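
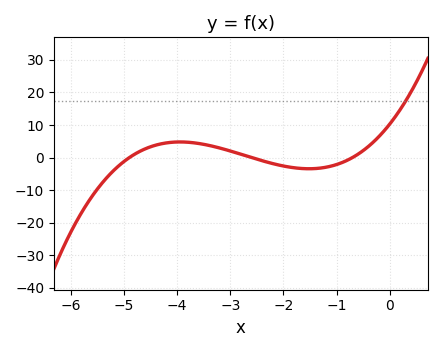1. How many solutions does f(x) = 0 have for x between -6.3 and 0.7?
3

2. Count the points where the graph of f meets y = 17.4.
1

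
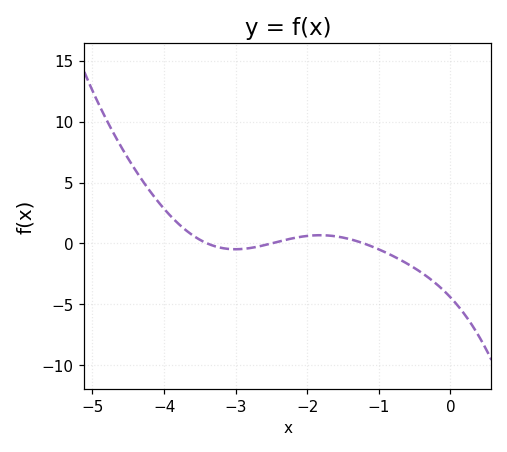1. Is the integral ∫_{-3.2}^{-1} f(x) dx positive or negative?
positive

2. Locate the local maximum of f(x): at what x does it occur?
-1.82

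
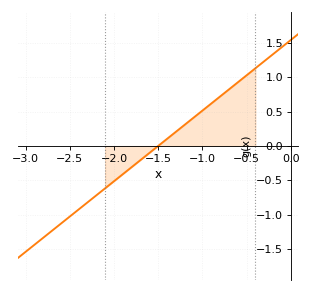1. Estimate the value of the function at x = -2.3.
-0.8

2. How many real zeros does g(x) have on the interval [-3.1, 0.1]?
1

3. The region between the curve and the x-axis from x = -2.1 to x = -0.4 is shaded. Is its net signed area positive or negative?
positive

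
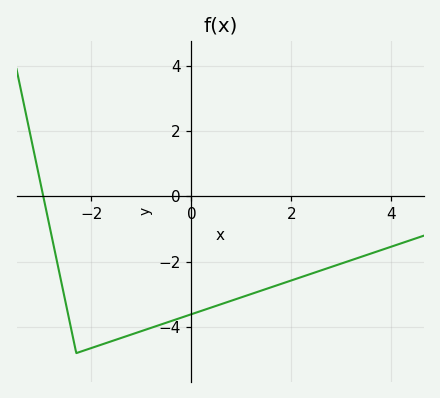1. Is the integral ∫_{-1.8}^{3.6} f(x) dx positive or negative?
negative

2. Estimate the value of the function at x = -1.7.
-4.49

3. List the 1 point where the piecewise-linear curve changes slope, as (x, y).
(-2.3, -4.8)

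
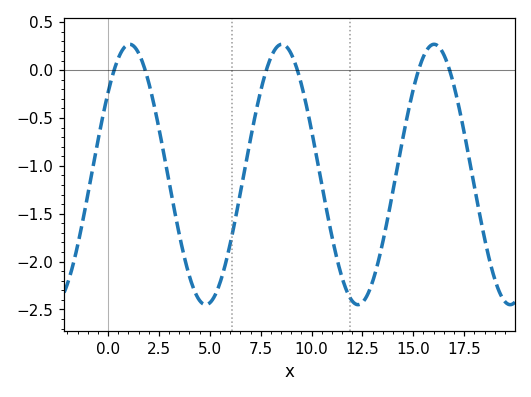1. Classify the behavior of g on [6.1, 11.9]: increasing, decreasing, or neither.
neither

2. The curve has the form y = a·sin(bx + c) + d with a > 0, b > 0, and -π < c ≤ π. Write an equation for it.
y = 1.36sin(0.84x + 0.68) - 1.09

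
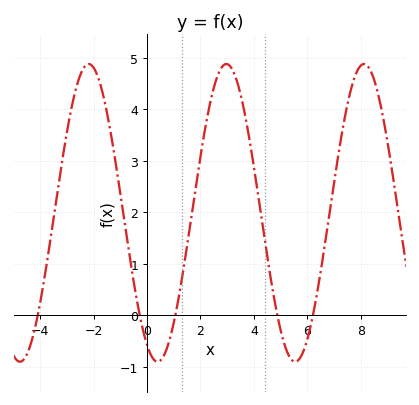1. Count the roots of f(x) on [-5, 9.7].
5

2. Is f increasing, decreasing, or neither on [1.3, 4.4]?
neither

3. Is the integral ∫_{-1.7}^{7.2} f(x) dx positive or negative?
positive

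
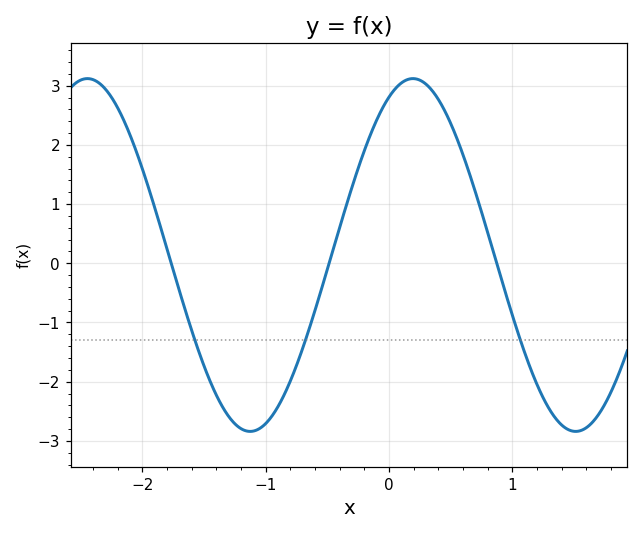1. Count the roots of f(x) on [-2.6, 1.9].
3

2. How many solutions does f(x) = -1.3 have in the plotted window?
3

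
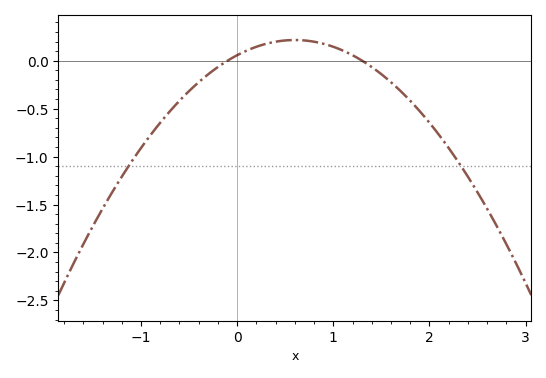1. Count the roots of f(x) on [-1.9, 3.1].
2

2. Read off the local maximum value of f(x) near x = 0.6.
0.2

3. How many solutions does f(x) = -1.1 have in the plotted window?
2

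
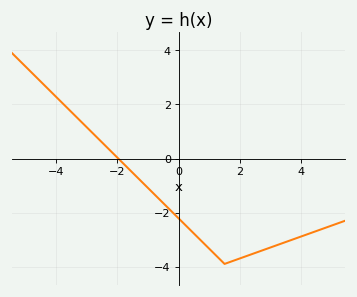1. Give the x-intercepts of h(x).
-2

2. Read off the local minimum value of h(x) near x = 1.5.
-3.8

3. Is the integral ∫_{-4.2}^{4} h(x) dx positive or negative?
negative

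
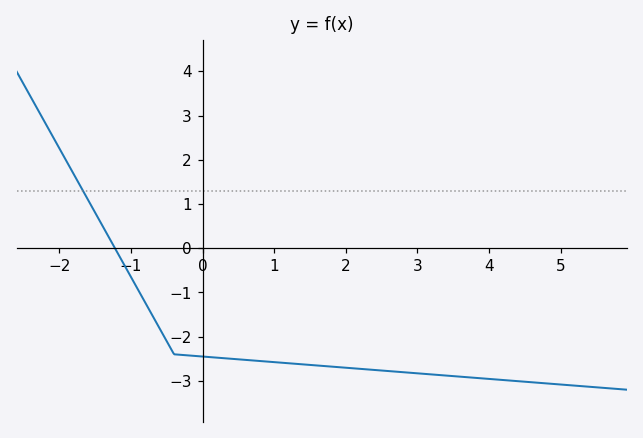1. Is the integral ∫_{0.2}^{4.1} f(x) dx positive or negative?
negative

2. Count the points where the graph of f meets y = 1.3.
1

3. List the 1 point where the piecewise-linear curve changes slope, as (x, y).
(-0.4, -2.4)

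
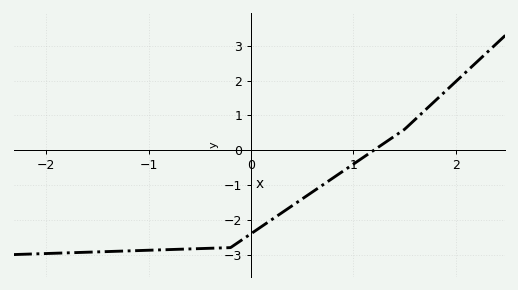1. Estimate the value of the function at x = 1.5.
0.6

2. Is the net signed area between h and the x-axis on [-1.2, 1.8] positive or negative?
negative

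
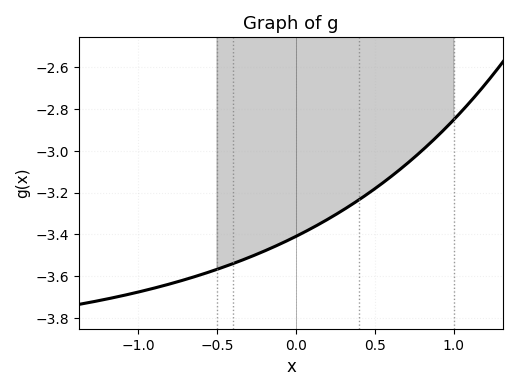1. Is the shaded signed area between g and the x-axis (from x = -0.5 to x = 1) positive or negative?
negative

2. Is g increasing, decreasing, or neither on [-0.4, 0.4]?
increasing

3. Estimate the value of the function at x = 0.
-3.41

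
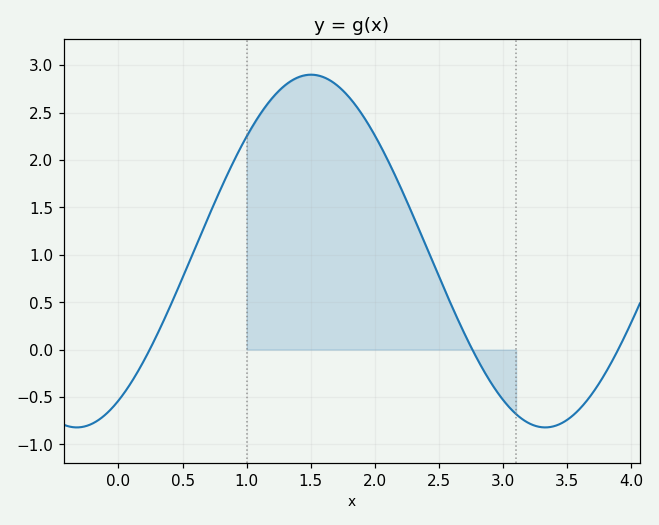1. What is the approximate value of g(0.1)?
-0.345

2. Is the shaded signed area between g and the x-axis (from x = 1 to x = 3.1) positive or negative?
positive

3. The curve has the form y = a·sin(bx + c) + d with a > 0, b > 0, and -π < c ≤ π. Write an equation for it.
y = 1.86sin(1.72x - 1.01) + 1.04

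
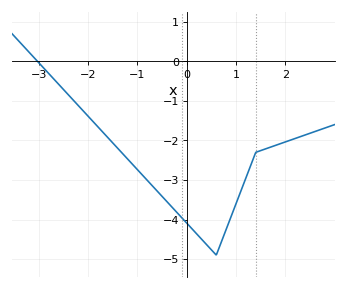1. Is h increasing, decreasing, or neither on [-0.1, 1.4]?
neither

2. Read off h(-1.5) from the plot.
-2.1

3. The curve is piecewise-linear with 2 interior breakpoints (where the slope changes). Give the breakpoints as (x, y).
(0.6, -4.9); (1.4, -2.3)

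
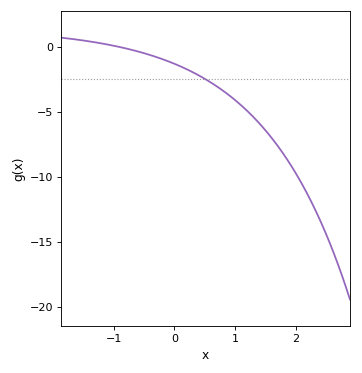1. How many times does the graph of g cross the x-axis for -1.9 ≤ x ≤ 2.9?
1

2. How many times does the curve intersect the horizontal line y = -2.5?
1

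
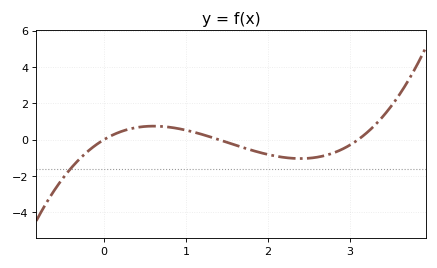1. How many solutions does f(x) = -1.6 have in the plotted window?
1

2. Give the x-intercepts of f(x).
0, 1.4, 3.1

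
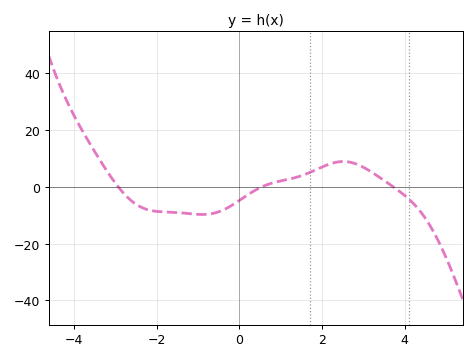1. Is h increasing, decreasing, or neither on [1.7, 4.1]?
neither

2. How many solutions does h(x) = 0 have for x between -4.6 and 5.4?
3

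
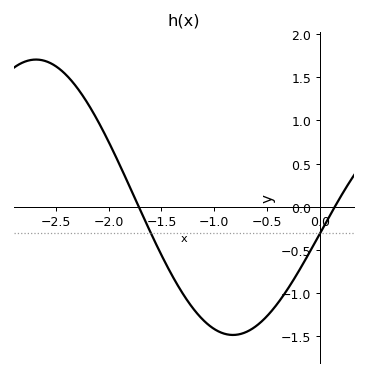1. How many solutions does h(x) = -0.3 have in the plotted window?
2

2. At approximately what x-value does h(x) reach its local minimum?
-0.8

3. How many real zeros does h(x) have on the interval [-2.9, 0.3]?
2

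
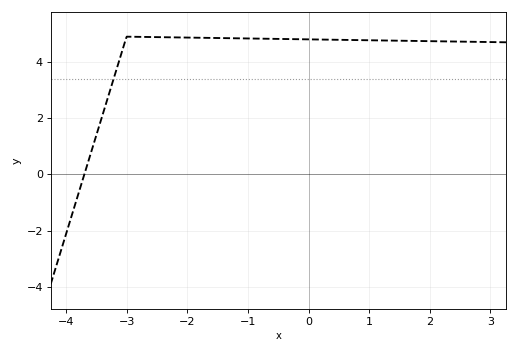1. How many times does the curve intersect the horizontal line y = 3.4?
1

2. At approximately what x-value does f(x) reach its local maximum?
-3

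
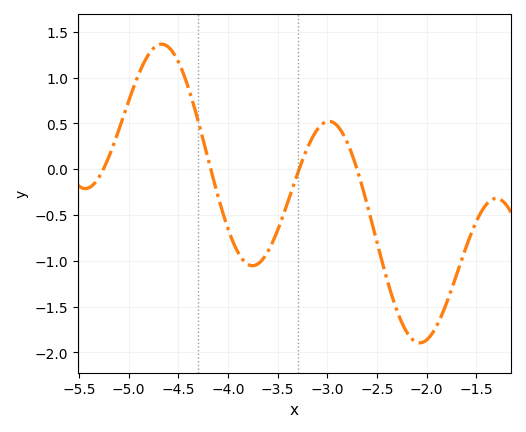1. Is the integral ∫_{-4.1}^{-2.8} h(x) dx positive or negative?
negative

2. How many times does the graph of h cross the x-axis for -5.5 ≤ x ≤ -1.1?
4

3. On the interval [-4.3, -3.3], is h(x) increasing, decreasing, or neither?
neither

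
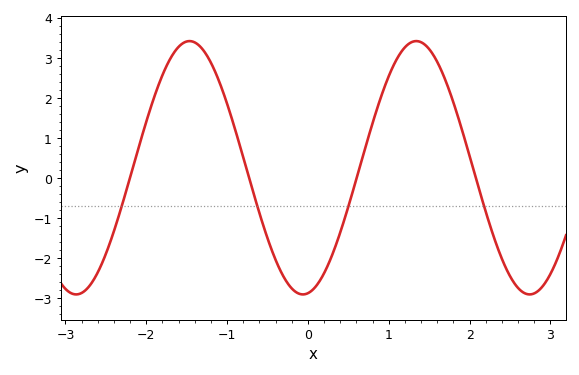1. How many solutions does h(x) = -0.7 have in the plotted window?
4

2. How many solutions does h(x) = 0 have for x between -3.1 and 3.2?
4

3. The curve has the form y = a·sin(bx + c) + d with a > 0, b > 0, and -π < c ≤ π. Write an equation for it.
y = 3.16sin(2.2x - 1.4) + 0.26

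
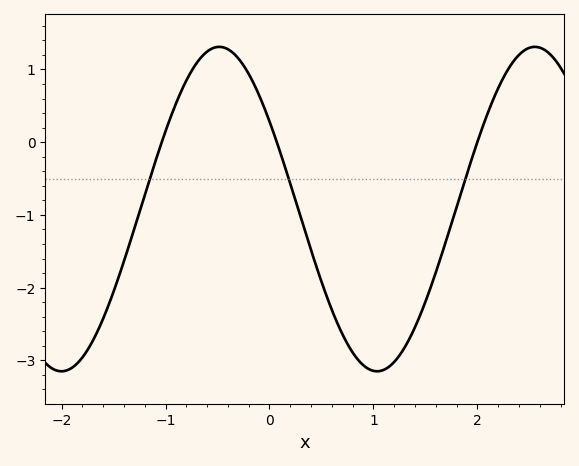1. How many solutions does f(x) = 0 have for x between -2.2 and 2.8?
3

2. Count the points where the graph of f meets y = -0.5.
3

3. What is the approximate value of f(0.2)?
-0.57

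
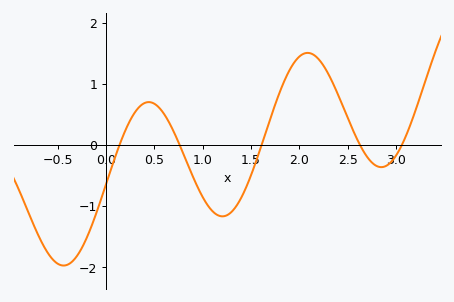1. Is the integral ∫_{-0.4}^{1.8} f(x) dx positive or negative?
negative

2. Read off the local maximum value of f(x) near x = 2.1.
1.5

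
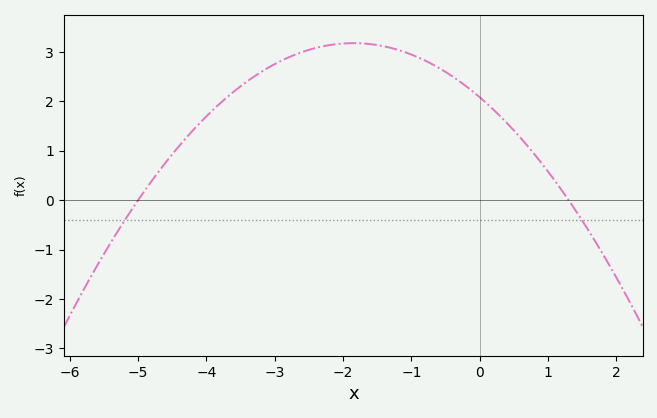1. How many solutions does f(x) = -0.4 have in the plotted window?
2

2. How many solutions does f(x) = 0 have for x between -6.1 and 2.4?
2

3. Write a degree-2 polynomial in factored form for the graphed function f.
y = -0.32(x + 5)(x - 1.3)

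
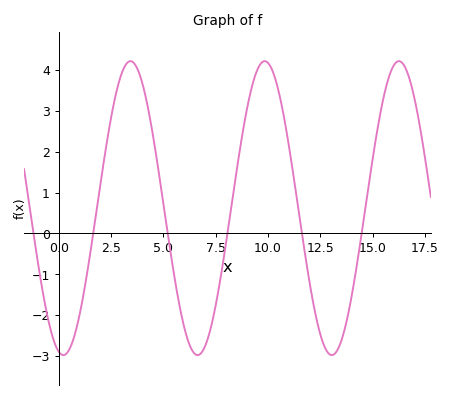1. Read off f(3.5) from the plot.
4.21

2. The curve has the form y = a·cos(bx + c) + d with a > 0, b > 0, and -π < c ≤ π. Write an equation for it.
y = 3.6cos(0.98x + 2.92) + 0.62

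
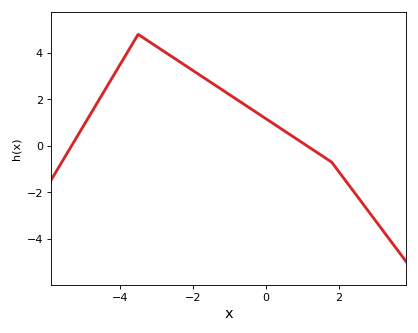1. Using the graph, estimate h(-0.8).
2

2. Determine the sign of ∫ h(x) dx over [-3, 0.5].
positive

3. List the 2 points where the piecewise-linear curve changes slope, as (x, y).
(-3.5, 4.8); (1.8, -0.7)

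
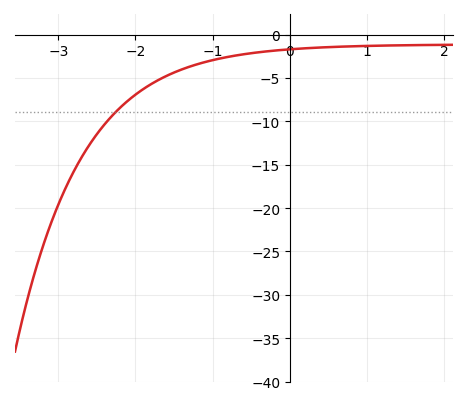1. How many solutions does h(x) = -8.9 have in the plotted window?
1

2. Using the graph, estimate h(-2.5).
-11.5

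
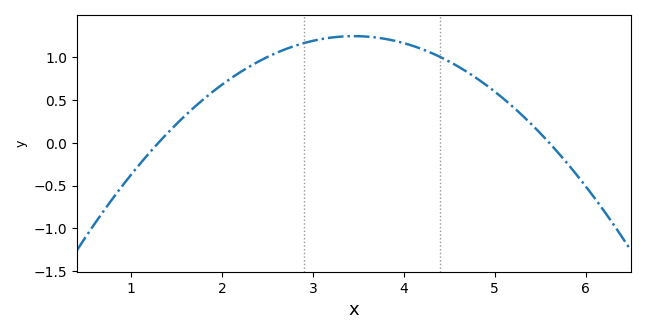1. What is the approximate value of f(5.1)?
0.5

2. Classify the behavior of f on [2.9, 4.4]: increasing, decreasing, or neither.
neither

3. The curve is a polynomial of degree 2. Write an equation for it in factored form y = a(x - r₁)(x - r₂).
y = -0.27(x - 1.3)(x - 5.6)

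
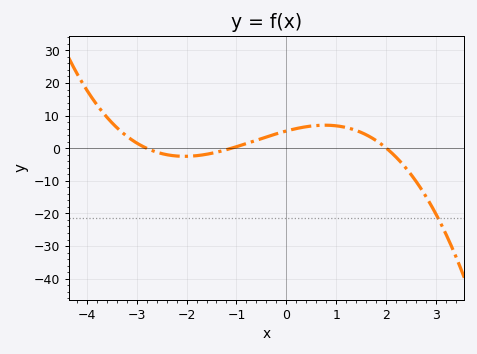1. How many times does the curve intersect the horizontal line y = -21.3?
1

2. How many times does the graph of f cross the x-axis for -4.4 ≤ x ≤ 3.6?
3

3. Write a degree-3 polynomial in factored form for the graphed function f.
y = -0.86(x + 2.8)(x + 1.1)(x - 2)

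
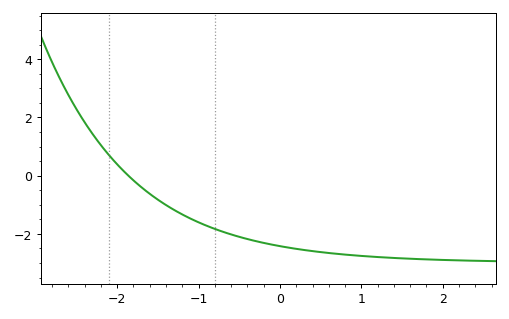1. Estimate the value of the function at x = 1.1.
-2.8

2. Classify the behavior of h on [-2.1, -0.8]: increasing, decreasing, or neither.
decreasing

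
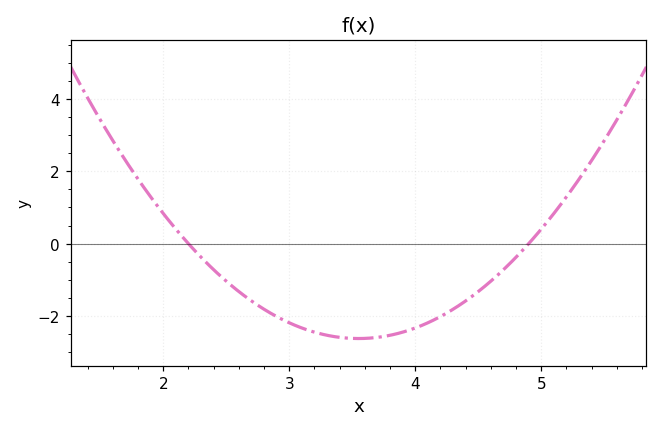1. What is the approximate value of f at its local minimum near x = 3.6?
-2.62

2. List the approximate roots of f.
2.2, 4.9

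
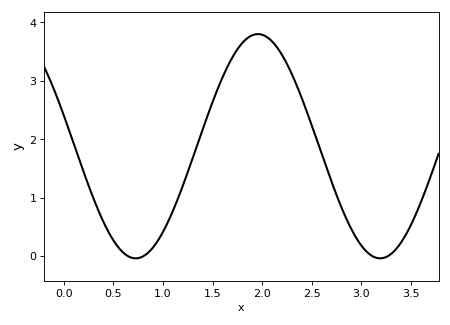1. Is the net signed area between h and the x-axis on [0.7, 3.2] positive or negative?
positive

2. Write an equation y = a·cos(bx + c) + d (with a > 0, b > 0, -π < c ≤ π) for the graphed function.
y = 1.92cos(2.5x + 1.3) + 1.88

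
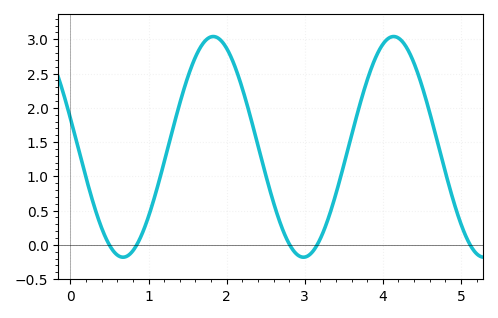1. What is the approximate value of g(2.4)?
1.45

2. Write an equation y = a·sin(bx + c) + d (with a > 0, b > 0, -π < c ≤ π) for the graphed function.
y = 1.61sin(2.7x + 2.9) + 1.43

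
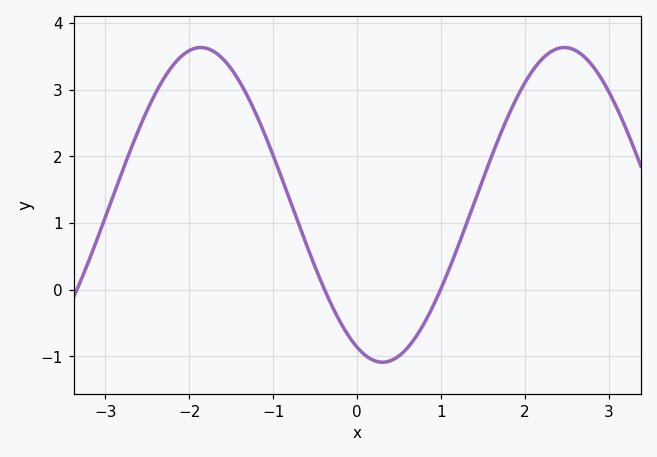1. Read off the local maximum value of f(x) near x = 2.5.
3.63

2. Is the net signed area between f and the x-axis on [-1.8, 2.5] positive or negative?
positive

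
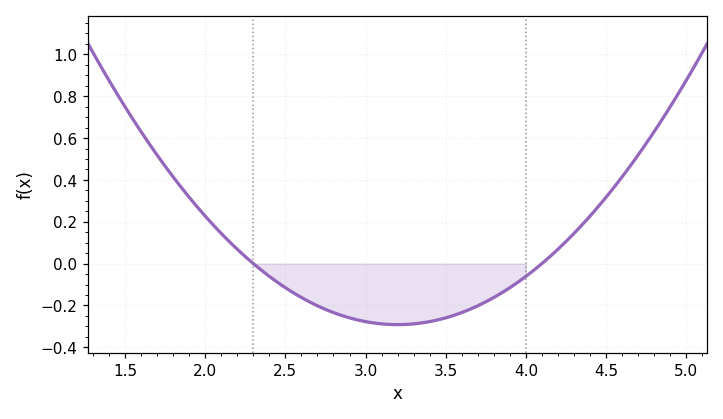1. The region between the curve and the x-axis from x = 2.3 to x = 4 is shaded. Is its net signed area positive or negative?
negative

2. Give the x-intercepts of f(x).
2.3, 4.1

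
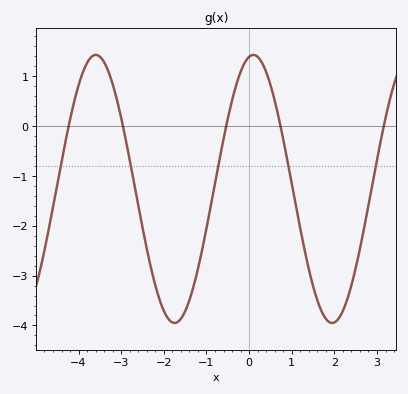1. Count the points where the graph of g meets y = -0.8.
5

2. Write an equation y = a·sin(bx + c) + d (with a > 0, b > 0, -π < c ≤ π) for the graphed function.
y = 2.69sin(1.7x + 1.4) - 1.26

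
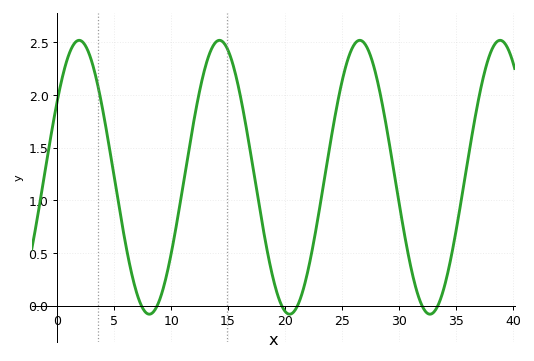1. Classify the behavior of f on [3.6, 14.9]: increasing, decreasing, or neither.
neither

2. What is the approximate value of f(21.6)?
0.155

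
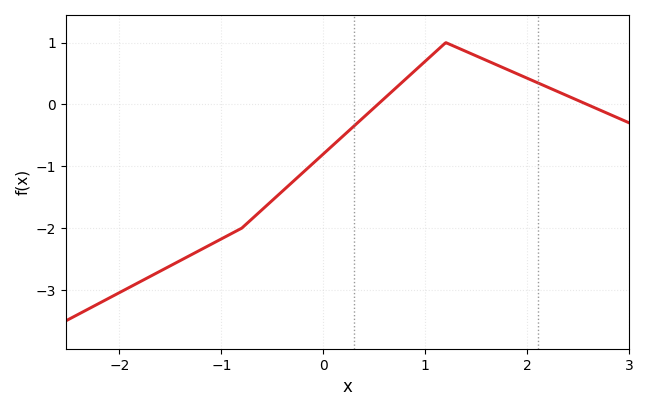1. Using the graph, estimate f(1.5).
0.8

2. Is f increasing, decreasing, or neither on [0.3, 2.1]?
neither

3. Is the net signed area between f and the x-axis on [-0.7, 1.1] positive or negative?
negative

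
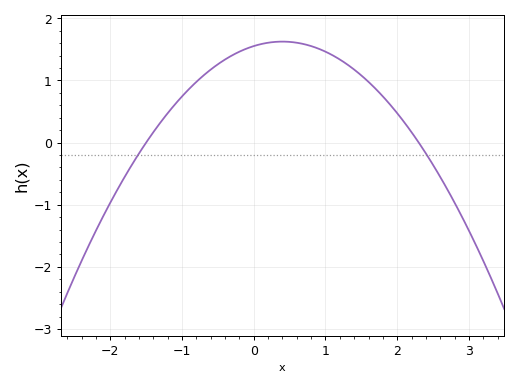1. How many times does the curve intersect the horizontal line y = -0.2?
2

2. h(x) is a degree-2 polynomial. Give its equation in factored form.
y = -0.45(x + 1.5)(x - 2.3)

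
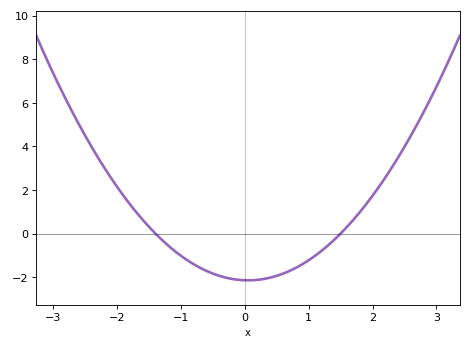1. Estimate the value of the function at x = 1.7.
0.632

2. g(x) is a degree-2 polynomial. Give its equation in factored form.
y = 1.02(x + 1.4)(x - 1.5)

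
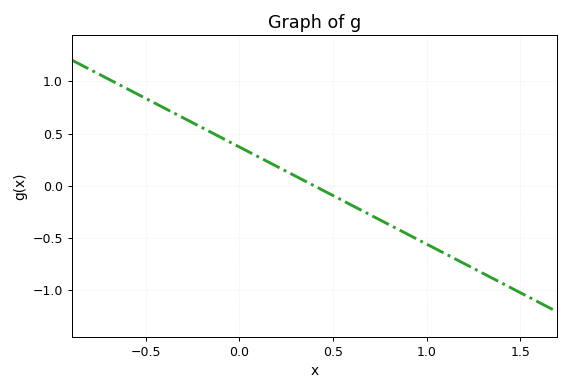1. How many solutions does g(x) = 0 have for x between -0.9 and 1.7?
1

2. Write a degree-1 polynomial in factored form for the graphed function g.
y = -0.93(x - 0.4)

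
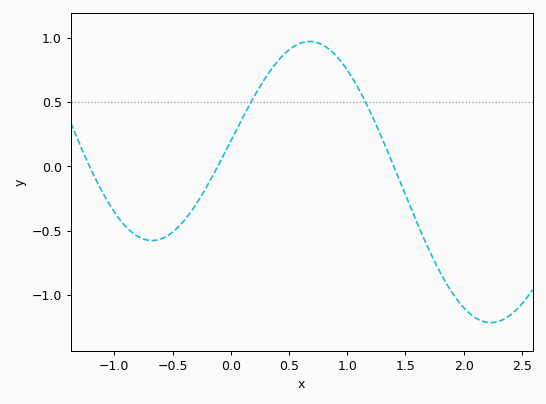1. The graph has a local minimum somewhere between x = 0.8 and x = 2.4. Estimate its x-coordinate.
2.2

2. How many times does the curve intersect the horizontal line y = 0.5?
2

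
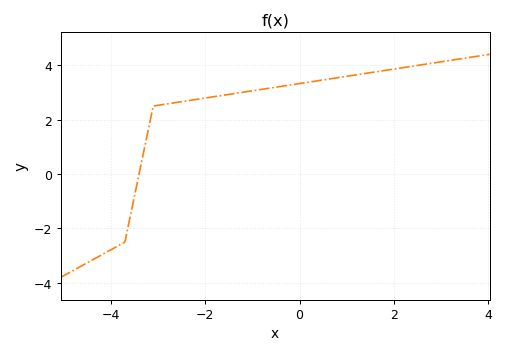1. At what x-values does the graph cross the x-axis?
-3.4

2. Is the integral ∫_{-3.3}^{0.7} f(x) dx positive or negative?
positive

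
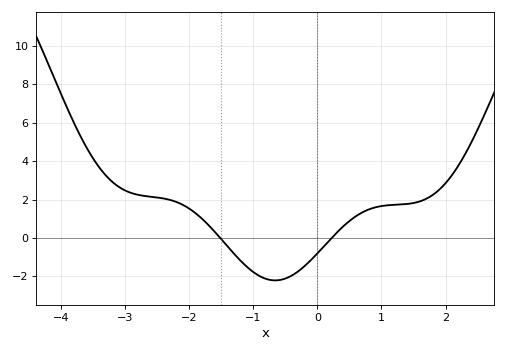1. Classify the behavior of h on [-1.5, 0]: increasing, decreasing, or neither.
neither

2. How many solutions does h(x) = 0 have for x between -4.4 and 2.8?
2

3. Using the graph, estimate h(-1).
-1.8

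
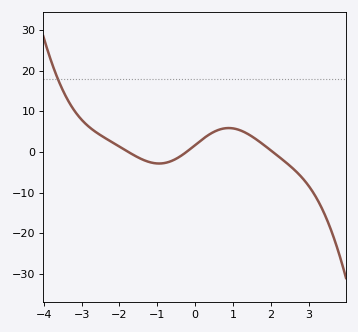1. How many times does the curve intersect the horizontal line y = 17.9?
1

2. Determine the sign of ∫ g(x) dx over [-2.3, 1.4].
positive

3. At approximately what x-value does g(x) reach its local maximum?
0.888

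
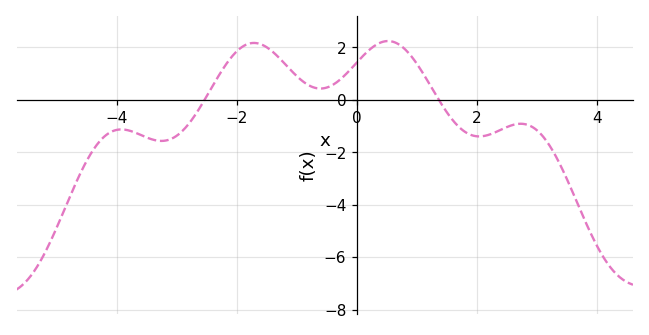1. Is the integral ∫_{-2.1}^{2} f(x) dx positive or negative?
positive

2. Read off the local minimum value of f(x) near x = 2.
-1.4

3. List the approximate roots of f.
-2.6, 1.4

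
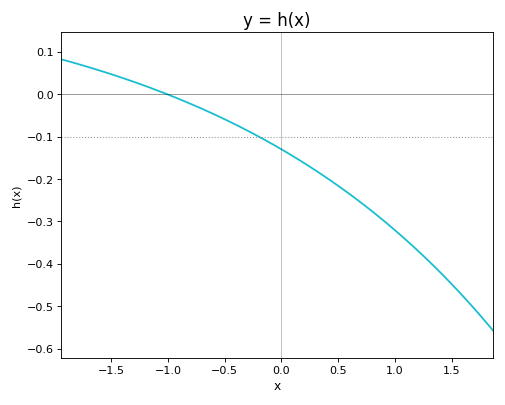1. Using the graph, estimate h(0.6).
-0.24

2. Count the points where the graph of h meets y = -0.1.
1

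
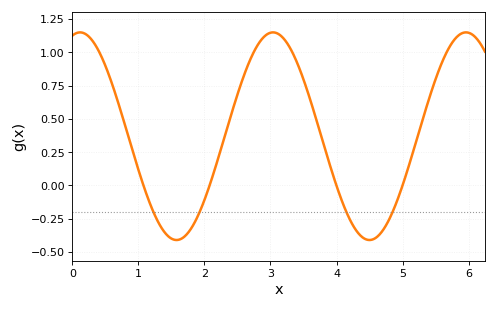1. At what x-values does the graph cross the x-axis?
1.08, 2.08, 4, 5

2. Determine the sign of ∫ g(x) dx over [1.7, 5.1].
positive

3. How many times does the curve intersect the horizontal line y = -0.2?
4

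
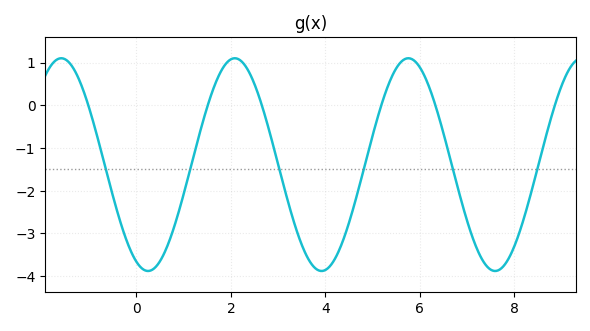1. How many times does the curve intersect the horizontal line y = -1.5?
6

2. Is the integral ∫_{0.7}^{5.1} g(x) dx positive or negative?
negative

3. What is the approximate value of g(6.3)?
0.1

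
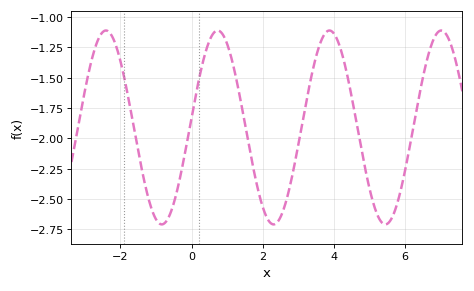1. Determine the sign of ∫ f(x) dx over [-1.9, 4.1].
negative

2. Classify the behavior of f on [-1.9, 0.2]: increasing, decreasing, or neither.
neither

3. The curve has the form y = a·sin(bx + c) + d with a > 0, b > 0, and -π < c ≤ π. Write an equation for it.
y = 0.8sin(2x + 0.1) - 1.91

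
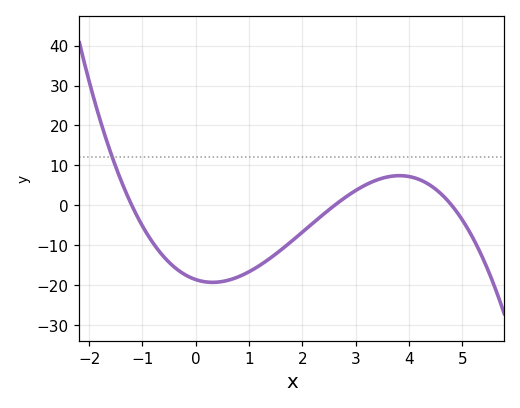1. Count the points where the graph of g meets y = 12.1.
1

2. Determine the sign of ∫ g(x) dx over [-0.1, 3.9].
negative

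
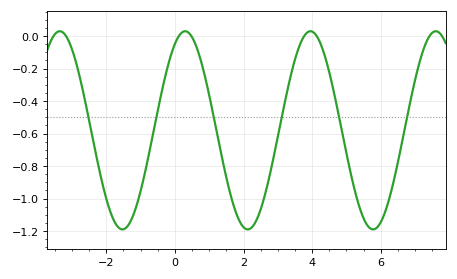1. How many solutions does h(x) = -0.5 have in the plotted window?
6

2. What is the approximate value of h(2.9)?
-0.72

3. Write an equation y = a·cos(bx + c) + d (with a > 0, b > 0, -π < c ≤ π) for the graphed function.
y = 0.61cos(1.7x - 0.51) - 0.58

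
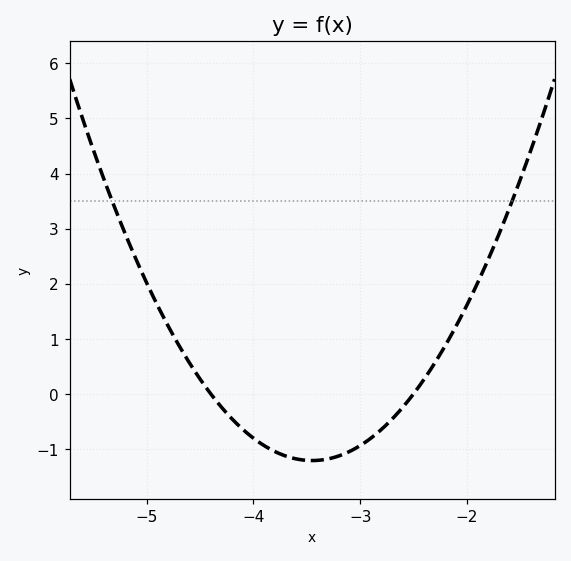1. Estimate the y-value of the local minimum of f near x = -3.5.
-1.21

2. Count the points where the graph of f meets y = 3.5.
2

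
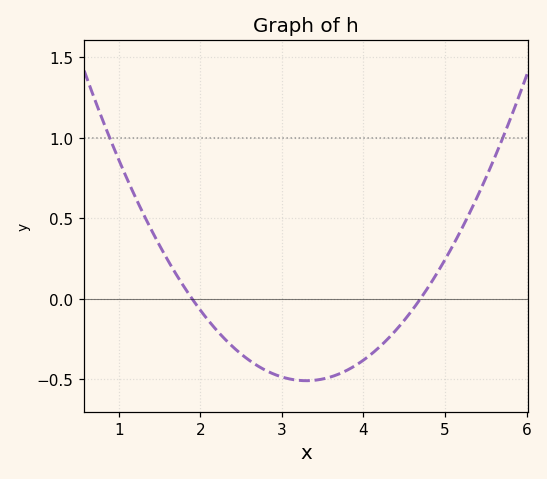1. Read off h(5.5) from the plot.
0.749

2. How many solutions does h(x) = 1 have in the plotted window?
2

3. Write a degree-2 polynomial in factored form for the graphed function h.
y = 0.26(x - 1.9)(x - 4.7)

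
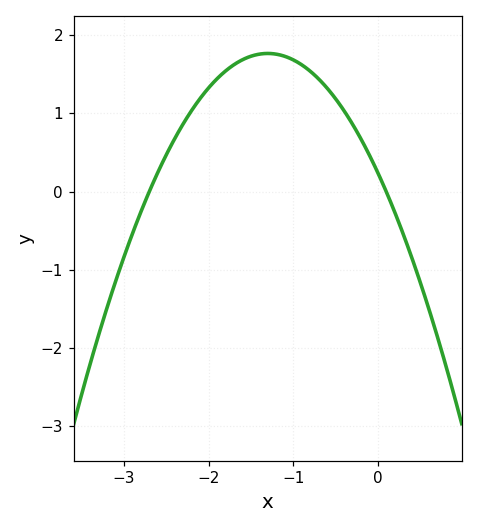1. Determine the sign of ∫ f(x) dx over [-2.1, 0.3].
positive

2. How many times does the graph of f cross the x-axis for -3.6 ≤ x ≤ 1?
2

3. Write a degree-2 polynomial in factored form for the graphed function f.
y = -0.9(x + 2.7)(x - 0.1)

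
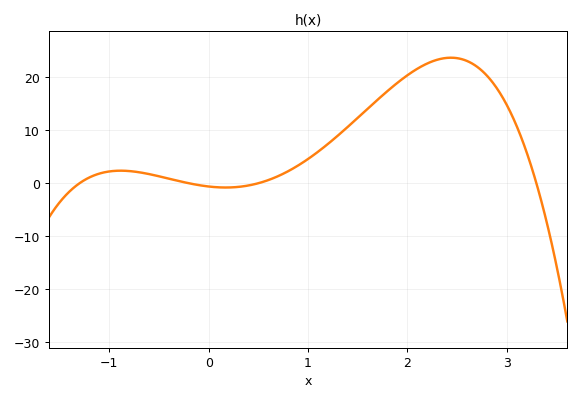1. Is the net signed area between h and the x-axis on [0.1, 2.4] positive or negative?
positive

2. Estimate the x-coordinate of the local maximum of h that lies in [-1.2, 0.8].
-0.885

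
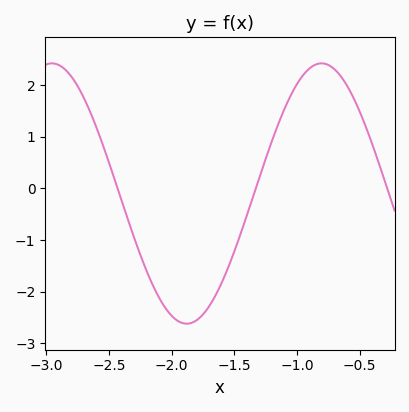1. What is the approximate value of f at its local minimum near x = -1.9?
-2.62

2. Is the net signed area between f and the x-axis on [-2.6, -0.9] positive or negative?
negative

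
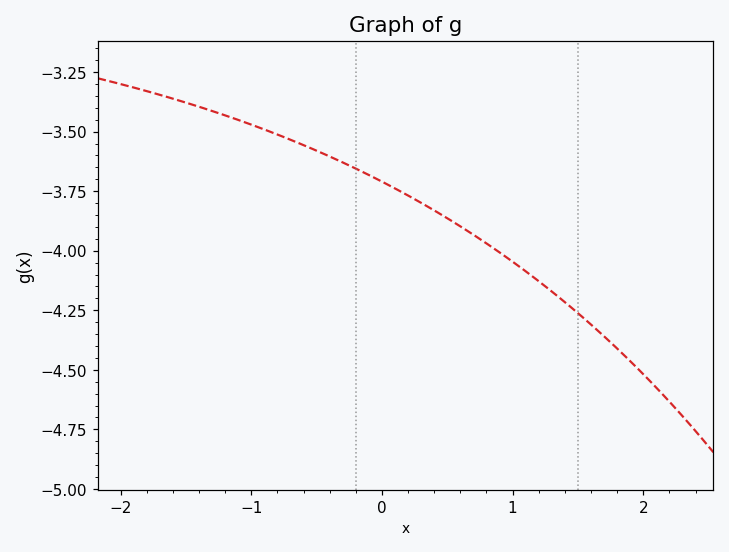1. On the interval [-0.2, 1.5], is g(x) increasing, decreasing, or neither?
decreasing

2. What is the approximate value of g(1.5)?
-4.26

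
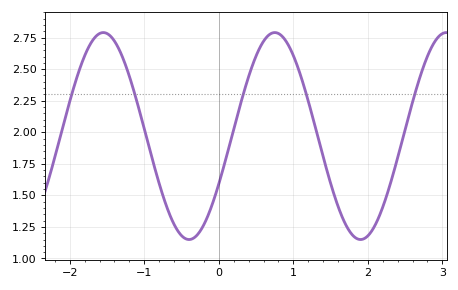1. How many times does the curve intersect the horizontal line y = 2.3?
5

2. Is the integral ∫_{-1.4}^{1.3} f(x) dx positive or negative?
positive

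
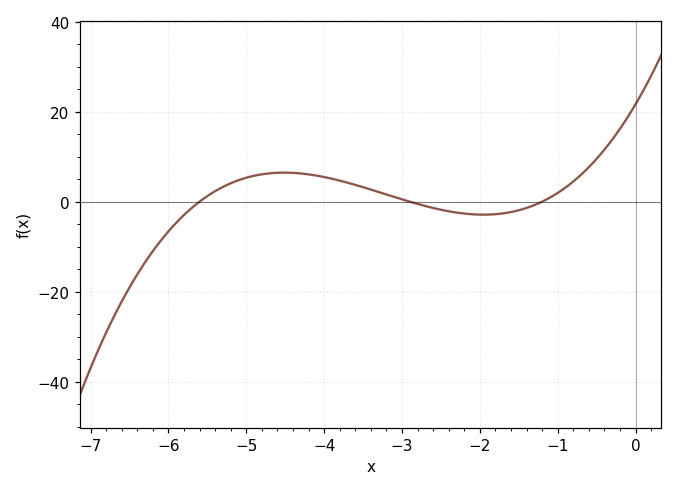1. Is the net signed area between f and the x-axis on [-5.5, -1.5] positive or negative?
positive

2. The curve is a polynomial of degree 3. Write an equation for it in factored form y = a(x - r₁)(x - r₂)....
y = 1.11(x + 5.6)(x + 2.9)(x + 1.2)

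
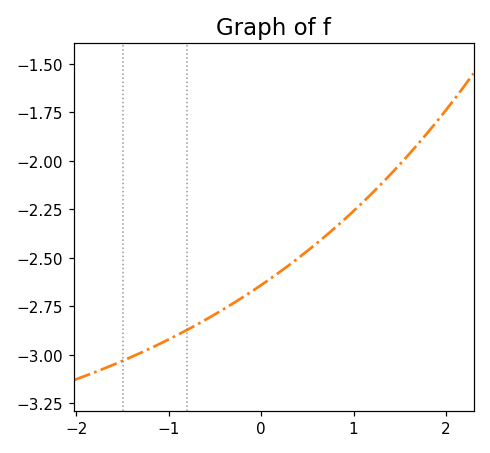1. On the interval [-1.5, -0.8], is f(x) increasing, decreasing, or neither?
increasing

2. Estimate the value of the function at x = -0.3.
-2.74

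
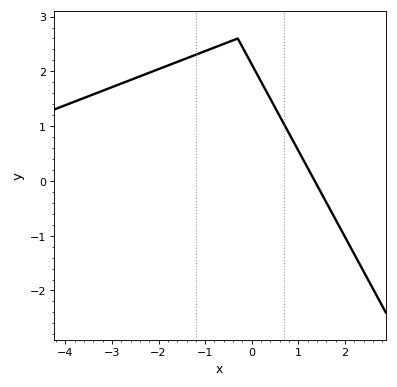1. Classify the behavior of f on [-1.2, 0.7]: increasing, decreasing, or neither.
neither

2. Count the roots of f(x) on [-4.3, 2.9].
1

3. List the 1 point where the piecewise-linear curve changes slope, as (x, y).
(-0.3, 2.6)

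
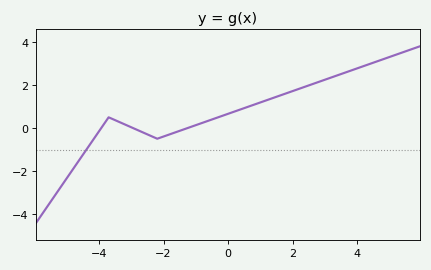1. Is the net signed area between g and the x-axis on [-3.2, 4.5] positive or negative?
positive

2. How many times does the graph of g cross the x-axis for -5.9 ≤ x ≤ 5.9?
3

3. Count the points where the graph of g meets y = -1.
1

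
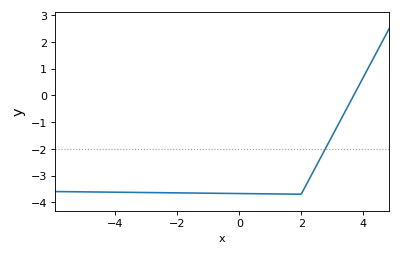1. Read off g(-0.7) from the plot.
-3.67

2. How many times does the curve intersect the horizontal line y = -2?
1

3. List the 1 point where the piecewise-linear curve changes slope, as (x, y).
(2, -3.7)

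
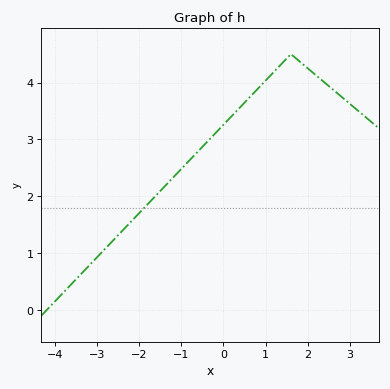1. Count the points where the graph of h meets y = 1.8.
1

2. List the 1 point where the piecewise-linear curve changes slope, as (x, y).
(1.6, 4.5)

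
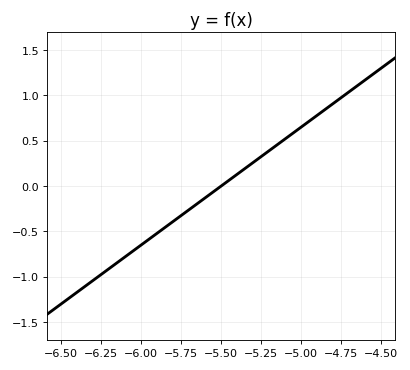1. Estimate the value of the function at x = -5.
0.65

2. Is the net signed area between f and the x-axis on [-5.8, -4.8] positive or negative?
positive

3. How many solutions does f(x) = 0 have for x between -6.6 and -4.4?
1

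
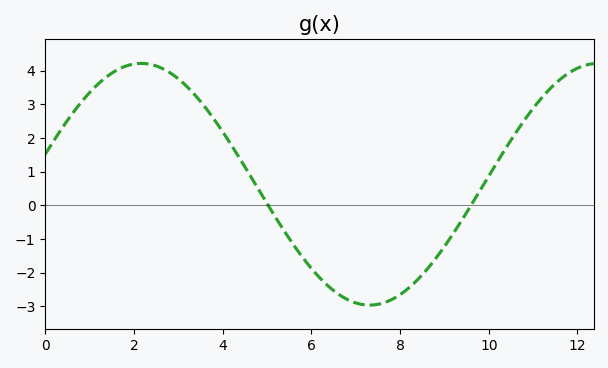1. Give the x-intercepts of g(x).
5, 9.6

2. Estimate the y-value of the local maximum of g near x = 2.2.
4.2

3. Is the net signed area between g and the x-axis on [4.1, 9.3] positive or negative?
negative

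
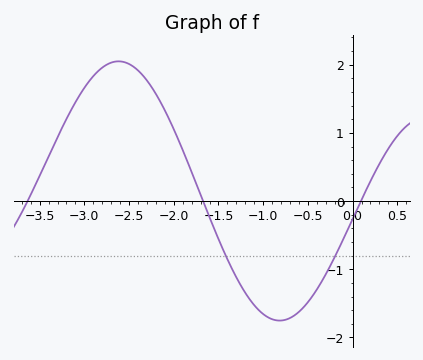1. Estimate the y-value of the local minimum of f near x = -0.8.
-1.8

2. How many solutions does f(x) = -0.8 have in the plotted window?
2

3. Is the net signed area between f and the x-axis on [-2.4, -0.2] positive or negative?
negative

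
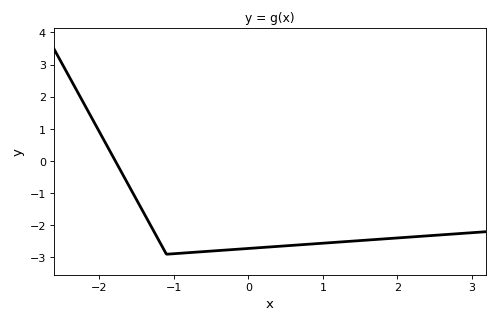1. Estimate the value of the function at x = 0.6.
-2.62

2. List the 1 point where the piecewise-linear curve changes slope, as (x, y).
(-1.1, -2.9)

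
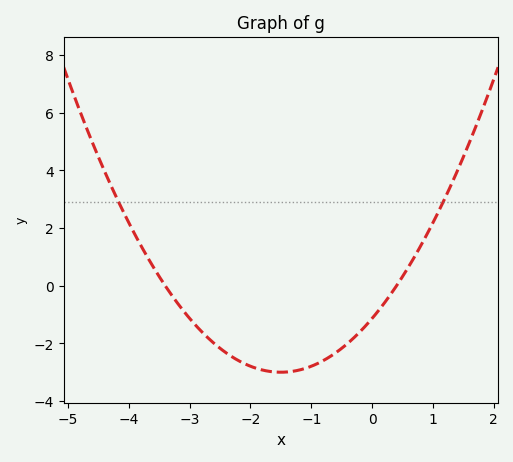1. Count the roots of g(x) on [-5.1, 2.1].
2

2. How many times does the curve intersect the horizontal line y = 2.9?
2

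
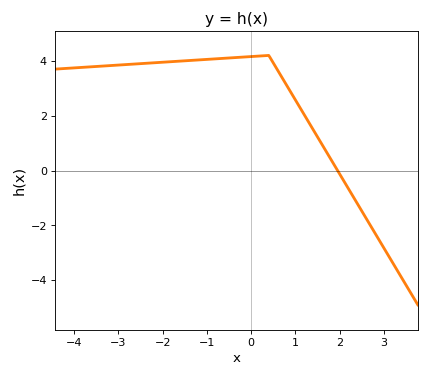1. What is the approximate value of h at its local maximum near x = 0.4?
4.2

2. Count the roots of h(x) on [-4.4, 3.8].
1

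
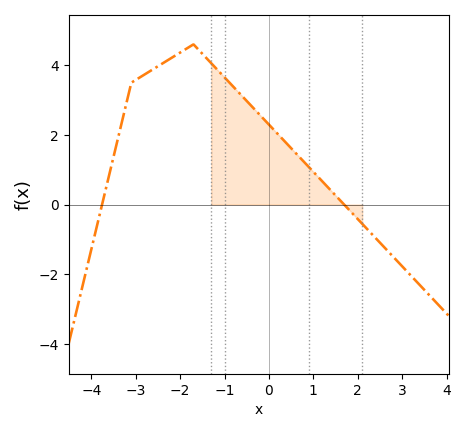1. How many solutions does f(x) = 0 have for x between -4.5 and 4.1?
2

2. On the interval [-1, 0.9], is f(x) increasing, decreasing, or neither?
decreasing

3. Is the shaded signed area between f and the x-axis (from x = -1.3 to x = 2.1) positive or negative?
positive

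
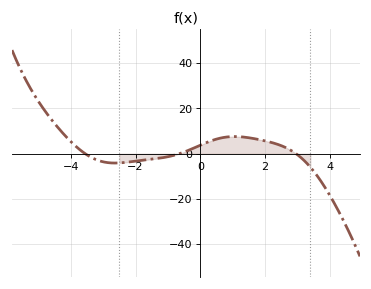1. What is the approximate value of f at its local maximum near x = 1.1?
7.56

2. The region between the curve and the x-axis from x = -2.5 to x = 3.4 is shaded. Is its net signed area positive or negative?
positive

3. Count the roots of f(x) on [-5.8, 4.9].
3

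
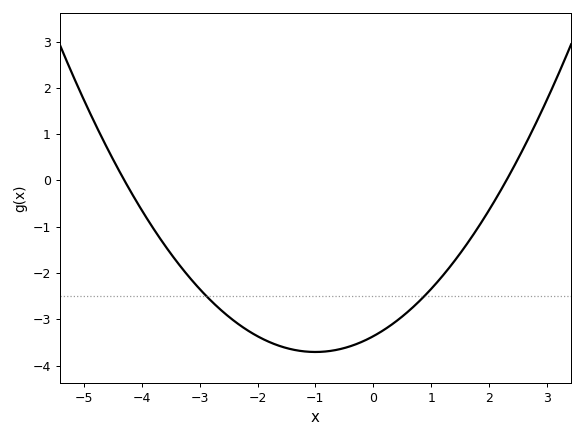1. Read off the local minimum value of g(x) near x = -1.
-3.7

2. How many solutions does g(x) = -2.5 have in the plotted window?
2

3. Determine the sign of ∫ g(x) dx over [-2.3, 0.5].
negative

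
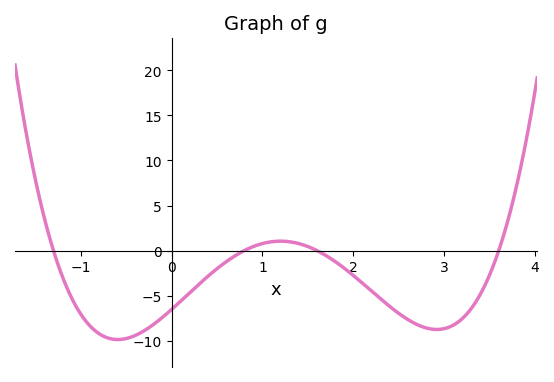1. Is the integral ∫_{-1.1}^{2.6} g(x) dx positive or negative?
negative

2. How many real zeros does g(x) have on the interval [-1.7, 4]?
4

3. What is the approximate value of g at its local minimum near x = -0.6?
-9.87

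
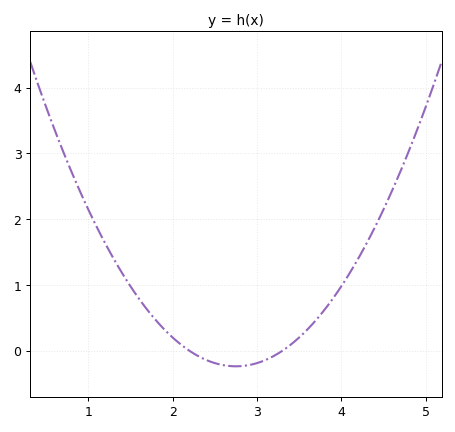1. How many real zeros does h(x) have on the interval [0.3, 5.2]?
2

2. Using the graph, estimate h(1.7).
0.624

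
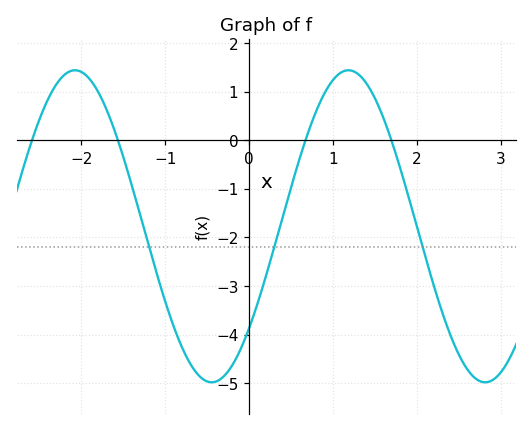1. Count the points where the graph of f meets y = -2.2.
3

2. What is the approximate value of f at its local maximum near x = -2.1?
1.4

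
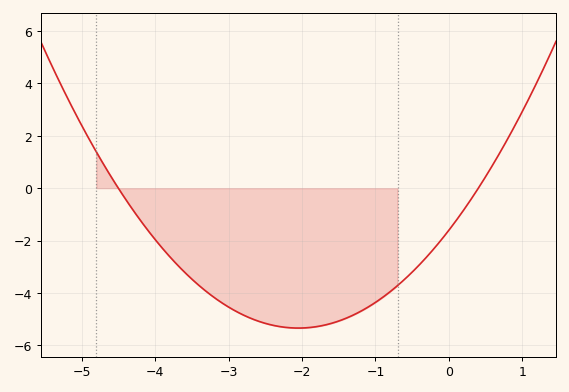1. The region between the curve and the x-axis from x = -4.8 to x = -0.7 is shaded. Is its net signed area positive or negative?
negative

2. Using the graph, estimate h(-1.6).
-5.16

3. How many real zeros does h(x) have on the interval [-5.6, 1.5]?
2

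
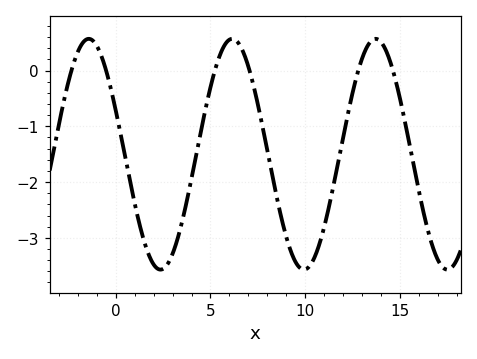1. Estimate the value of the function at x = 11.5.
-2.05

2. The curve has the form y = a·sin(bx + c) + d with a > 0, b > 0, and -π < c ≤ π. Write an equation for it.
y = 2.07sin(0.83x + 2.75) - 1.5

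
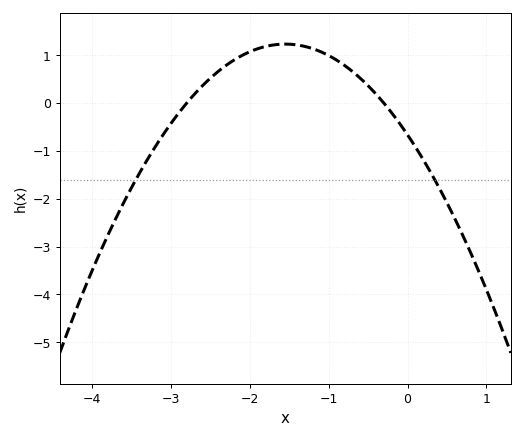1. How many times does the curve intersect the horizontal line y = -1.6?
2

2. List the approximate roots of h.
-2.8, -0.3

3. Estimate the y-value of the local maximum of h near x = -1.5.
1.23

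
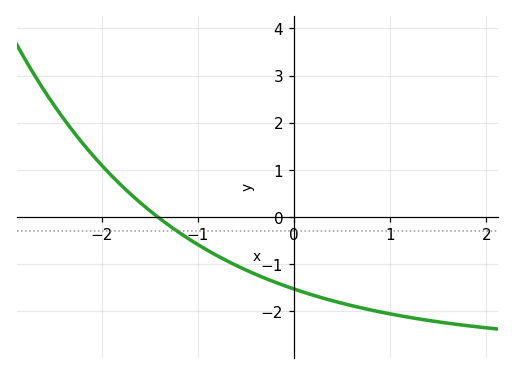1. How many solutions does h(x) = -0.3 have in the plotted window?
1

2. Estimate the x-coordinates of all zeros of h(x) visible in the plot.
-1.42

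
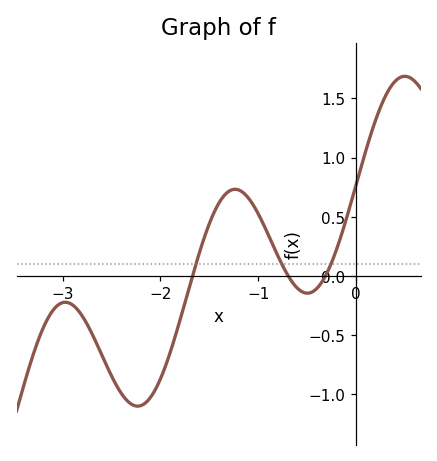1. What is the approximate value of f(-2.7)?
-0.489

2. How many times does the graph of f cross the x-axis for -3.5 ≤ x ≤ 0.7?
3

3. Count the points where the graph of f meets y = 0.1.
3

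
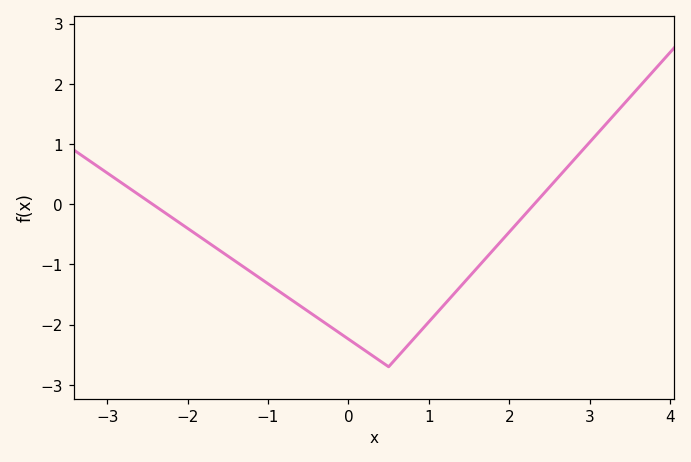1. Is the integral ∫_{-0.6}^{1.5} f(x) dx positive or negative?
negative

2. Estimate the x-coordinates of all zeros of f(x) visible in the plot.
-2.44, 2.31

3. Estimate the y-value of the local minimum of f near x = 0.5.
-2.7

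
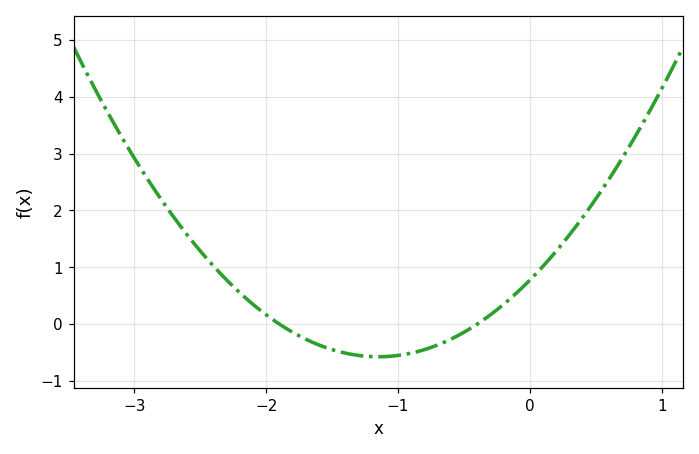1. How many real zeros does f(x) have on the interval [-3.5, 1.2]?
2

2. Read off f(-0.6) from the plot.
-0.265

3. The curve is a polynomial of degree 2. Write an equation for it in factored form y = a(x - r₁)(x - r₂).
y = 1.02(x + 1.9)(x + 0.4)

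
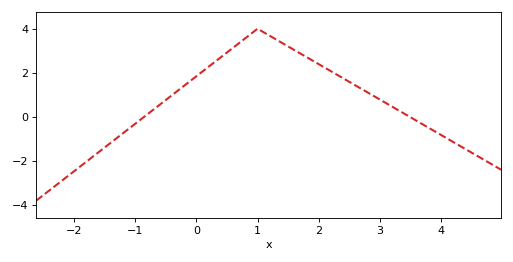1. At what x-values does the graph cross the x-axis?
-0.8, 3.4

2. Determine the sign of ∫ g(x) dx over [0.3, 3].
positive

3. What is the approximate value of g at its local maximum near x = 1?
4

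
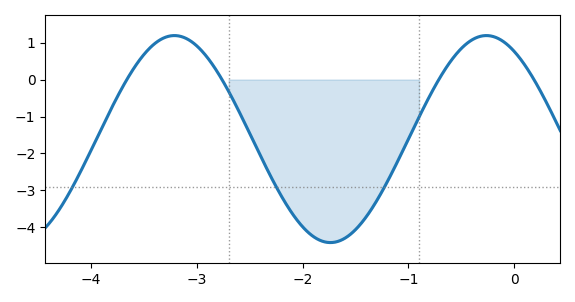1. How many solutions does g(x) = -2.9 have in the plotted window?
3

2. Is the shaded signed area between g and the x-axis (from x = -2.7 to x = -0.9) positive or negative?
negative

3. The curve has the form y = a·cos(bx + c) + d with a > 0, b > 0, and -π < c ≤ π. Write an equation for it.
y = 2.8cos(2.13x + 0.56) - 1.61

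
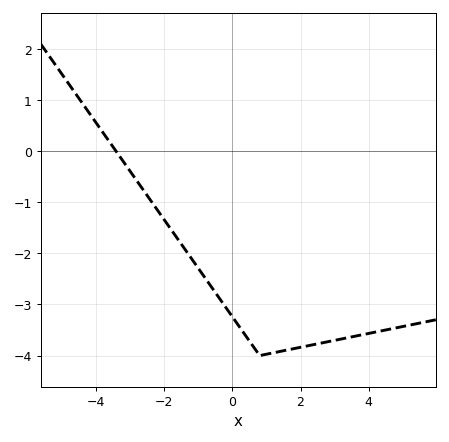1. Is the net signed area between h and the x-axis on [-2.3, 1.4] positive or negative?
negative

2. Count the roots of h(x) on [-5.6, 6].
1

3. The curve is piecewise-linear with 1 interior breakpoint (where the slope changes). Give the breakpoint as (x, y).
(0.8, -4)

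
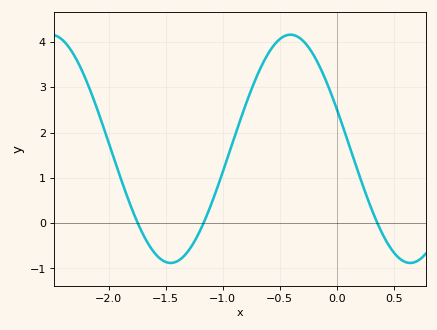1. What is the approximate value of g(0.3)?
0.4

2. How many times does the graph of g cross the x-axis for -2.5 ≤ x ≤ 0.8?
3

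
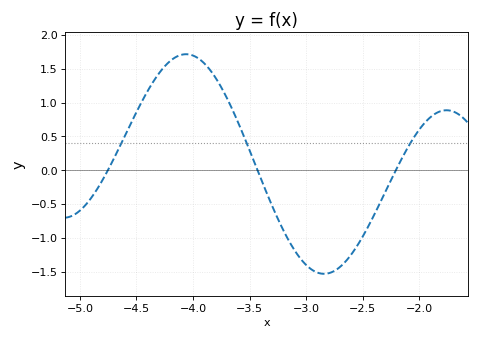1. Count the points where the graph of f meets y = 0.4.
3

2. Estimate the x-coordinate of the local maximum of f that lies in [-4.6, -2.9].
-4.05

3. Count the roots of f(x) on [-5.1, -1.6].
3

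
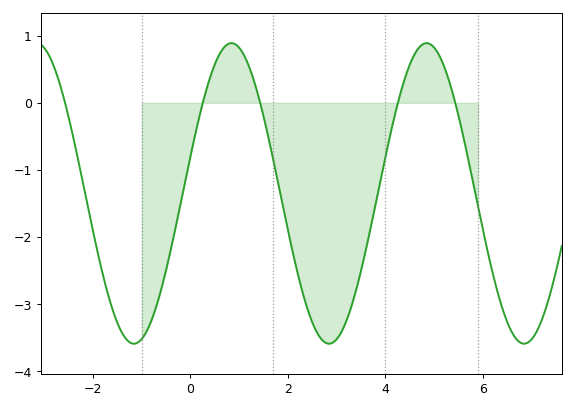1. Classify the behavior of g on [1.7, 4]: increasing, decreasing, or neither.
neither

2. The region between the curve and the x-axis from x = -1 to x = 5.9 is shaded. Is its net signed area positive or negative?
negative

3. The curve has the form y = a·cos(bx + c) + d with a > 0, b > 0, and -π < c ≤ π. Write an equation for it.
y = 2.24cos(1.6x - 1.3) - 1.35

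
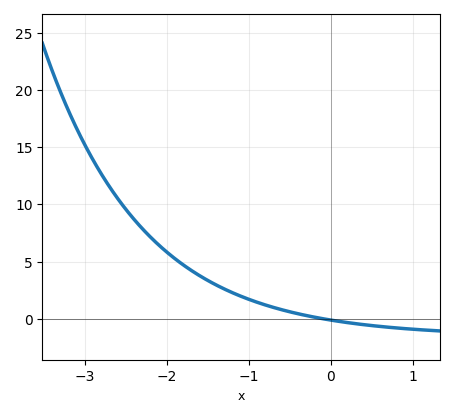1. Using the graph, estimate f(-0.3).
0.289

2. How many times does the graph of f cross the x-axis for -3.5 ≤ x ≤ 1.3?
1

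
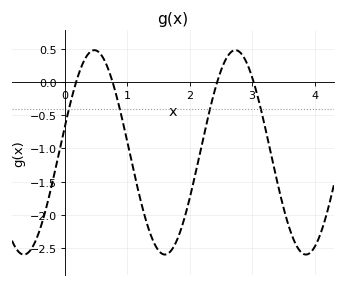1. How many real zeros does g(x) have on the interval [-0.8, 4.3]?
4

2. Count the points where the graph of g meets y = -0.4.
4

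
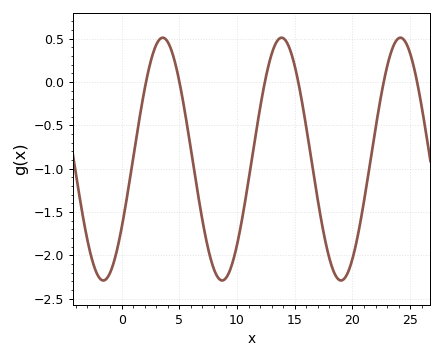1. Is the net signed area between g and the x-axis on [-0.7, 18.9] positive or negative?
negative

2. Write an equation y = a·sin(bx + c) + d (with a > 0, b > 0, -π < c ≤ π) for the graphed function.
y = 1.4sin(0.61x - 0.6) - 0.89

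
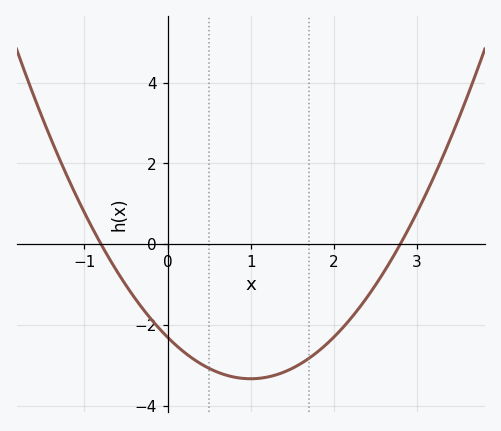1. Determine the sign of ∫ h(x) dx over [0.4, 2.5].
negative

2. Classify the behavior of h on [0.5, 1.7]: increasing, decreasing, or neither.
neither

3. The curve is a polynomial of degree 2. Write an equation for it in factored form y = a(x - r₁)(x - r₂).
y = 1.03(x + 0.8)(x - 2.8)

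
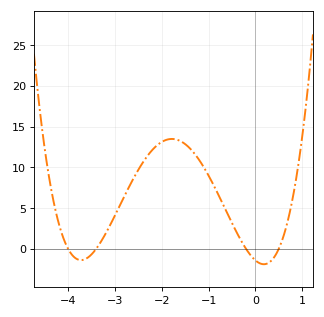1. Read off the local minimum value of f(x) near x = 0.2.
-2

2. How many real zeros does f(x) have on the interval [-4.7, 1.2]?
4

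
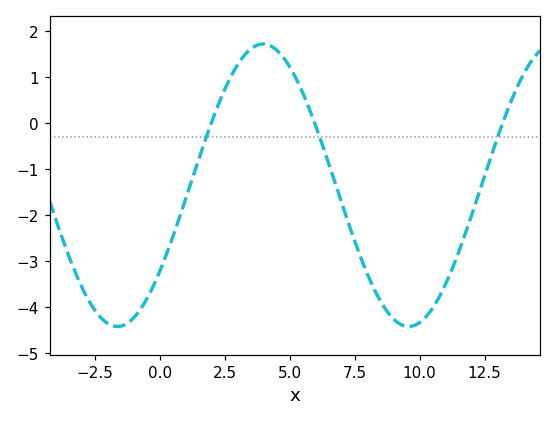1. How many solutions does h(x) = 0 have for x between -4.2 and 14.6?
3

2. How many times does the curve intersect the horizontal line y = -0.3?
3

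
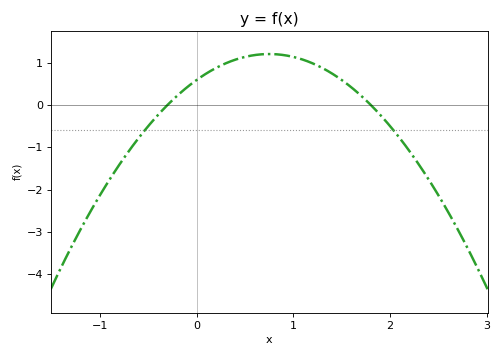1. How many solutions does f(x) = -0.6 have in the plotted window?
2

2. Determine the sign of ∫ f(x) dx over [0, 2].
positive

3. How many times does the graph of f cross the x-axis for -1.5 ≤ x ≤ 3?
2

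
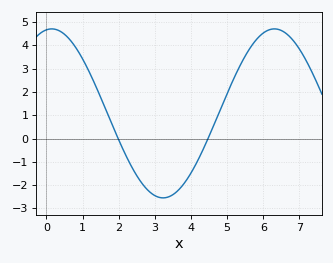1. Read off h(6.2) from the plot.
4.69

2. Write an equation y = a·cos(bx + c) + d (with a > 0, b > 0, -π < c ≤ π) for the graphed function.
y = 3.63cos(1.02x - 0.152) + 1.08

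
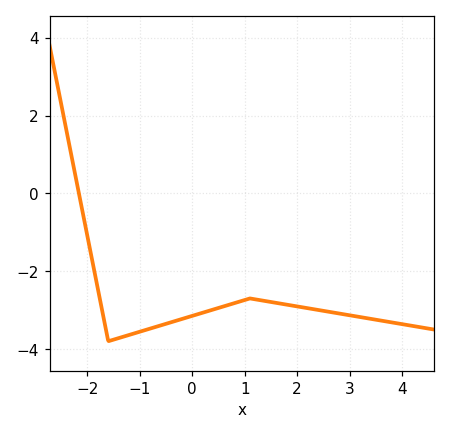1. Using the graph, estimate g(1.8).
-2.86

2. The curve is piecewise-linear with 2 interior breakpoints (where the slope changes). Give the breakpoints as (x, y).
(-1.6, -3.8); (1.1, -2.7)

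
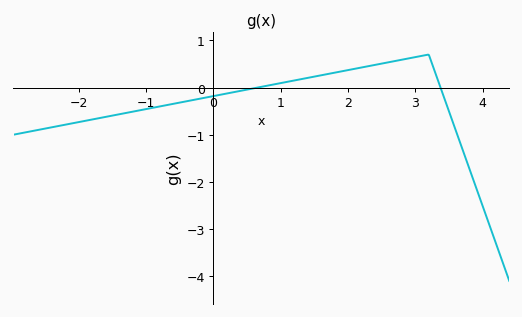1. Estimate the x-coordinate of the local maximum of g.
3.2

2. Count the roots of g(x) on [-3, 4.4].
2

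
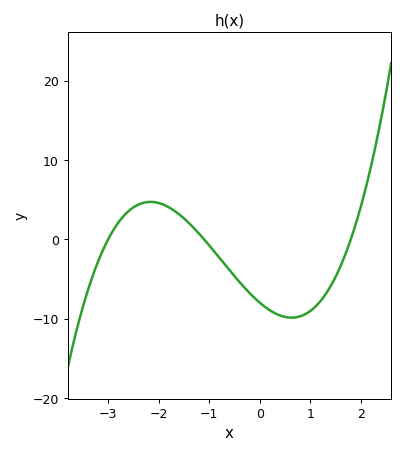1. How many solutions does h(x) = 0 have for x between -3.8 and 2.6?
3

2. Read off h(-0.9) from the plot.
-2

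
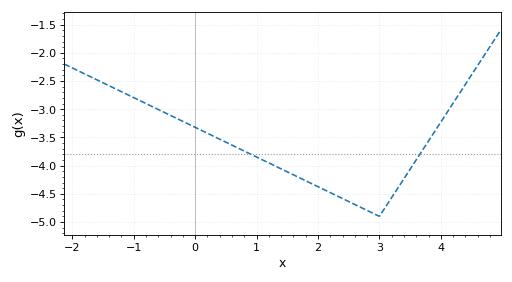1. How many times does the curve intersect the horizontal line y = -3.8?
2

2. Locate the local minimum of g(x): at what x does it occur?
3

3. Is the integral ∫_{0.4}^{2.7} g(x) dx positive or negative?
negative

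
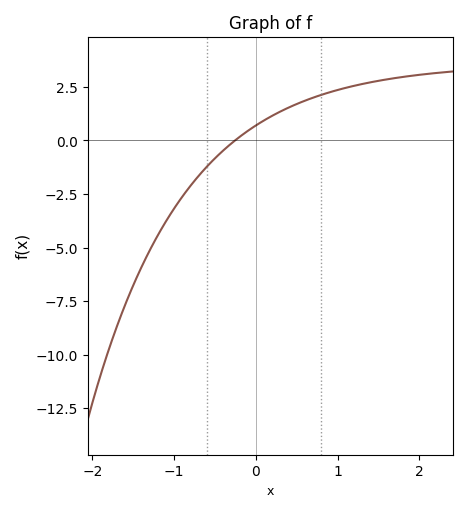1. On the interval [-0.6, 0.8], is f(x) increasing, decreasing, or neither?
increasing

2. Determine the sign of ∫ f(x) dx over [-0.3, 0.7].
positive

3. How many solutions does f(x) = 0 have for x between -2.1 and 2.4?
1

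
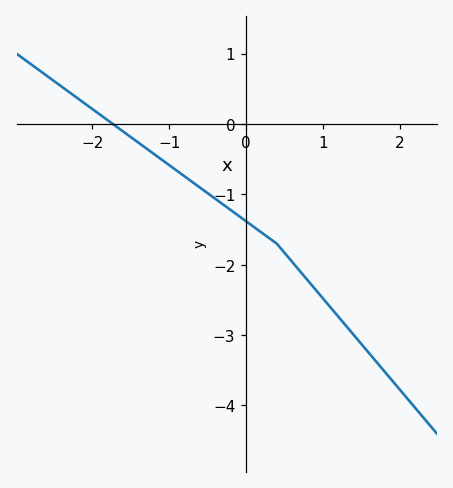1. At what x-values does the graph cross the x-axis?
-1.73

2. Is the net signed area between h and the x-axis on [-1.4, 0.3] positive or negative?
negative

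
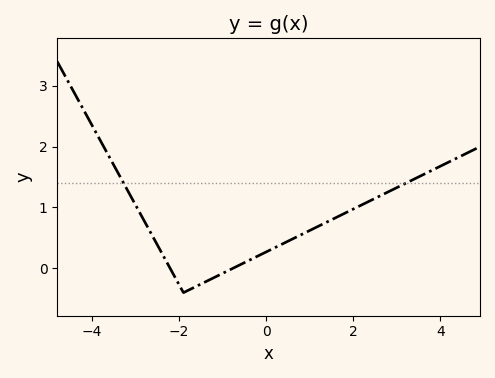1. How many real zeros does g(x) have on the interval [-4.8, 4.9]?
2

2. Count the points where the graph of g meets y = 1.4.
2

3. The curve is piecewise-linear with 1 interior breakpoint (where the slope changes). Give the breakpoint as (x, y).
(-1.9, -0.4)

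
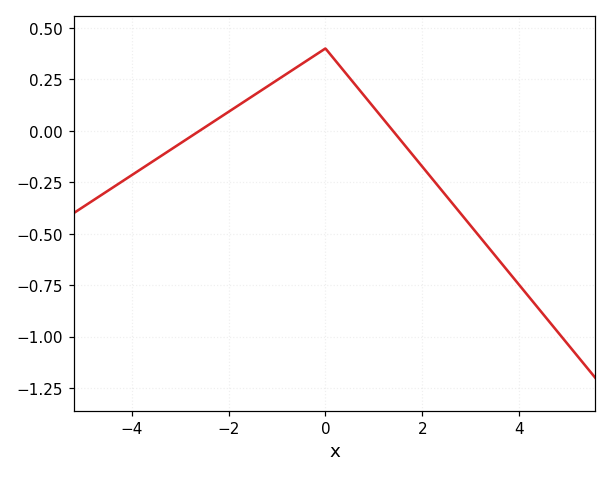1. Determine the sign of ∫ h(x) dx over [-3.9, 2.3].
positive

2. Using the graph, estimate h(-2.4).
0.031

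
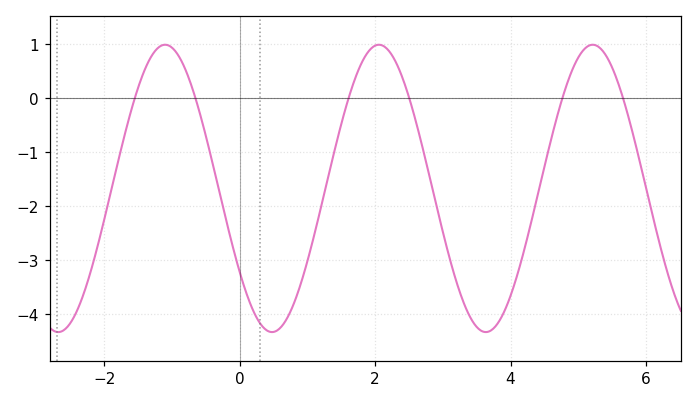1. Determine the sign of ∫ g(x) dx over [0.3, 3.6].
negative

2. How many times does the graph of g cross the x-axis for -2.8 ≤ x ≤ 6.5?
6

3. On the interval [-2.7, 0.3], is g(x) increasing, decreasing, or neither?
neither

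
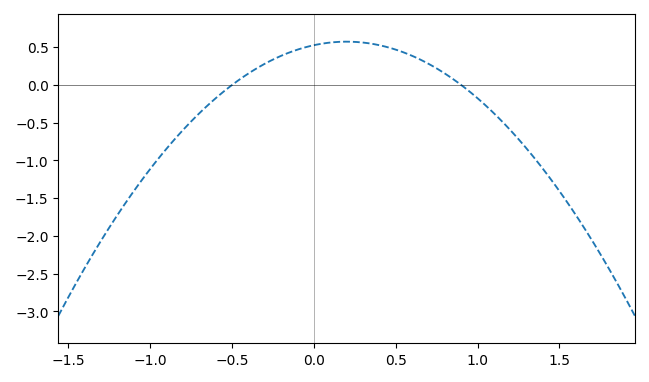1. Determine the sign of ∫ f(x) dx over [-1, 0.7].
positive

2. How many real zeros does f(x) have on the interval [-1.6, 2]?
2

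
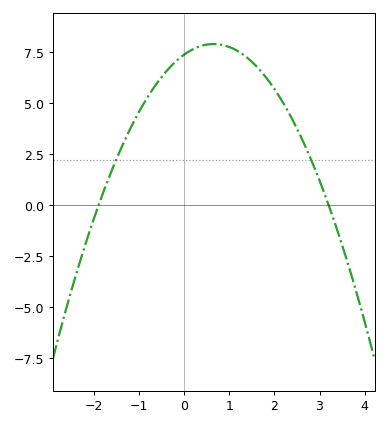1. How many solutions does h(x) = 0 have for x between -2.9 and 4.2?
2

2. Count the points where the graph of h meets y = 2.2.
2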